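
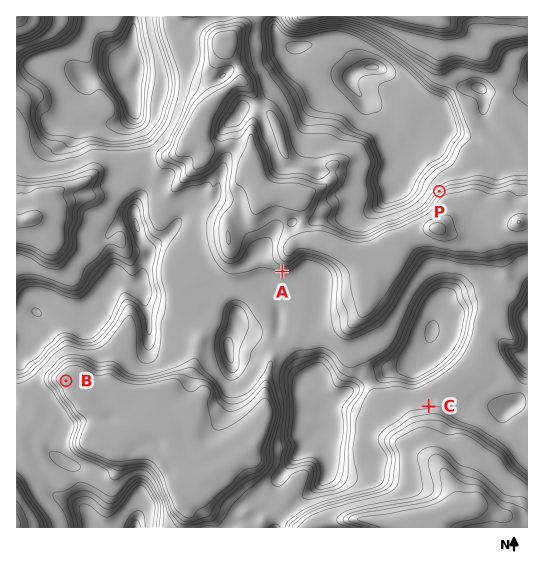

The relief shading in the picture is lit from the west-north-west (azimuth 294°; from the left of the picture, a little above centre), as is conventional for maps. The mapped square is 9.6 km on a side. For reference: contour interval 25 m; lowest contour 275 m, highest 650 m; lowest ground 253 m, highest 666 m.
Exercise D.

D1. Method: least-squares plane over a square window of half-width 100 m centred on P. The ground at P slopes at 22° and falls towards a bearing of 322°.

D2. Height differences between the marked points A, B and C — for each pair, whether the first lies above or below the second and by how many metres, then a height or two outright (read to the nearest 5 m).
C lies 95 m below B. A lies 90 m below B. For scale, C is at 470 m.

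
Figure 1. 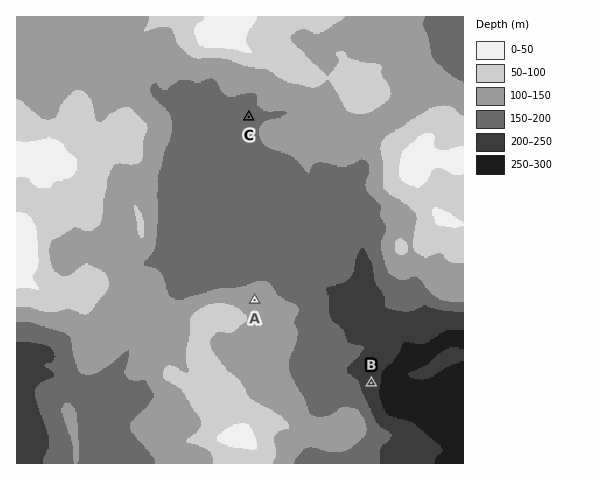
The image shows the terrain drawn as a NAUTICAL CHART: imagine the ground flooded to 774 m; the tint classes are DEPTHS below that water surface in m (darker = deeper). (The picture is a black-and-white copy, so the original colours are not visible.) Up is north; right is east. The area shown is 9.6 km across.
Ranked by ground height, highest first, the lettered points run A C B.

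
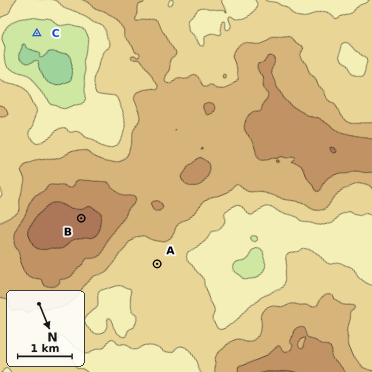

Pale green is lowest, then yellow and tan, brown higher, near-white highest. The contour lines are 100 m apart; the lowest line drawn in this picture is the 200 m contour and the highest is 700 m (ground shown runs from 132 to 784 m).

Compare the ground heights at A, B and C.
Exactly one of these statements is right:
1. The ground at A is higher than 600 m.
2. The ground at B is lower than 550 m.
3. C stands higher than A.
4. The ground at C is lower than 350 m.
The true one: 4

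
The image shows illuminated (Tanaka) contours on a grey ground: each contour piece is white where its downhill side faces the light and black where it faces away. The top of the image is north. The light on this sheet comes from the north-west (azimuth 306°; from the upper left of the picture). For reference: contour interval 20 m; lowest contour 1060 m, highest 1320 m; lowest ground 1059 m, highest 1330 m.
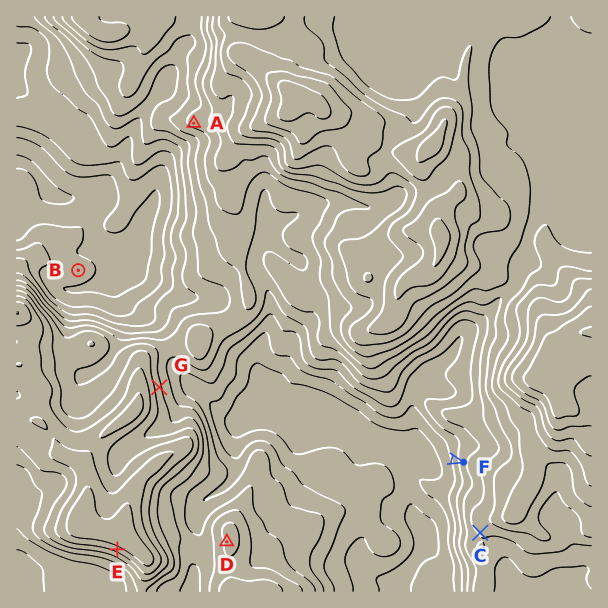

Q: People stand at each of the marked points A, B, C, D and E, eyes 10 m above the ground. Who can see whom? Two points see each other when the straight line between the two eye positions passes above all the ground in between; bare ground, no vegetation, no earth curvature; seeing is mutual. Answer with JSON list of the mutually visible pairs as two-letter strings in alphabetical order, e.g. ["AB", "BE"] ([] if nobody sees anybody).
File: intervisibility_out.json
["AB", "AD", "CD"]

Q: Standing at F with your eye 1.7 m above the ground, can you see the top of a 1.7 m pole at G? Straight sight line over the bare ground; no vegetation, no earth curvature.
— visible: true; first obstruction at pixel None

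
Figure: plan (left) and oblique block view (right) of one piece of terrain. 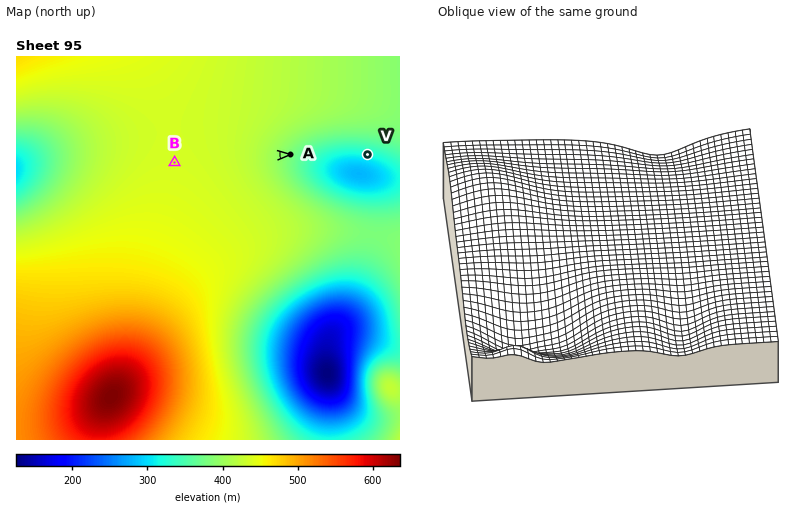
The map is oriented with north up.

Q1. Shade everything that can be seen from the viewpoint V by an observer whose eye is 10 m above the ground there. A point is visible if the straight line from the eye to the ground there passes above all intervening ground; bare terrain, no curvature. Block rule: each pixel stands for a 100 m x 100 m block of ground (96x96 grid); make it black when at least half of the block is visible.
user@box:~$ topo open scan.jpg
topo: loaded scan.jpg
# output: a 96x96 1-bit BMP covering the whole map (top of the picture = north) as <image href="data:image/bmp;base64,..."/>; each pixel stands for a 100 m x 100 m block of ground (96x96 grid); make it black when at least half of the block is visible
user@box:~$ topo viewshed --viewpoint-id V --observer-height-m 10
<image width="96" height="96" href="data:image/bmp;base64,Qk2+BAAAAAAAAD4AAAAoAAAAYAAAAGAAAAABAAEAAAAAAIAEAAATCwAAEwsAAAIAAAAAAAAA////AAAAAAAAAAAAAAAAAAAAAAAAAAAAAAAAAAAAAAAAAAAAAAAAAAAAAAAAAAAAAAAAAAAAAAAAAAAAAAAAAAAAAAAAAAAAAAAAAAAAAAAAAAAAAAAAAAAAAAAAAAAAAAAAAAAAAAAAAAAAAAAAAAAAAAAAAAAAAAAAAAAAAAAAAAAAAAAAAAAAAAAAAAAAAAAAAAAAAAAAAAAAAAAAAAAAAAAAAAAAAAAAAAAAAAAAAAAAAAAAAAAAAAAAAAAAAAAAAAAAAAAAAAAAAAAAAAAAAAAAAAAAAAAAAAAAAAAAAAAAAAAAAAAAAAAAAAAAAAAAAAAAAAAAAAAAAAAAAAAAAAAAAAAAAAAAAAAAAAAAAAAAAAAAAAAAAAAAAAAAAAAAAAAAAAAAAAAAAAAAAAAAAAAAAAAAAAAAAAAAAAAAAAAAAAAAAAAAAAAAAAAAAAAAAAAAAAAAAAAAAAAAAAAAAAAAAAAAAAAAAAAAAAAAAAAAAAAAAAAAAAAAAAAAAAAAAAAAAAAAAAAAAAAAAAAAAAAAAAAAAAAAAAAAAAAAAAAAAAAAAAAAAAAAAAAAAAAAAAAAAAAAAAAAAAAAAAAAAAAAAAAAAAAAAAAAAAAAAAAAAAAAAAAAAAAAAAAAAAAAAAAAAAAAAAAAAAAAAAAAAAAAAAAAAAAAAAAAAAAAAAAAAAAAAAAAAAAAAAAAAAAAAAAAAAAAAAAAAAAAAAAAAAAAAAAAAAAAAAAAAAAAAAAAAAAAAAAAAAAAAAAAAAAAAAAAAAAAAAAAAAAAAAAAAAAAAAAAAAAAAAAAAAAAAAAAAAAAAAAAAAAAAAAAAAAAAAAAAAAAAAAAAAAAAAAAAAAAAAAAAAAAAAAAAH8AAAAAAAAAAAAB//8AAAAAAAAAAAA///8AAAAAAAAAAAH///8AAAAAAAAAAAf///8AAAAAAAAAAA////8AAAAAAAAAAD////8AAAAAAAAAAH////8AAAAAAAAAAP////8AAAAAAAAAAf////8AAAAAAAAAA/////8AAAAAAAAAA/////8AAAAAAAAAB/////8AAAAAAAAAB/////8AAAAAAAAAB/////8AAAAAAAAAB/////8AAAAAAAAAB/////8AAAAAAAAAB/////8AAAAAAAAAB/////8AAAAAAAAAA/////8AAAAAAAAAAf////4AAAAAAAAAAP////AAAAAAAAAAAD///4AAAAAAAAAAAA//+AAAAAAAAAAAAAB/AAAAAAAAAAAAAAAAAAAAAAAAAAAAAAAAAAAAAAAAAAAAAAAAAAAAAAAAAAAAAAAAAAAAAAAAAAAAAAAAAAAAAAAAAAAAAAAAAAAAAAAAAAAAAAAAAAAAAAAAAAAAAAAAAAAAAAAAAAAAAAAAAAAAAAAAAAAAAAAAAAAAAAAAAAAAAAAAAAAAAAAAAAAAAAAAAAAAAAAAAAAAAAAAAAAAAAAAAAAAAAAAAAAAAAAAAAAAAAAAAAAAAAAAAAAAAAAAAAAAAAAAAAAAAAAAAAAAAAAAAAAAAAAAAAA="/>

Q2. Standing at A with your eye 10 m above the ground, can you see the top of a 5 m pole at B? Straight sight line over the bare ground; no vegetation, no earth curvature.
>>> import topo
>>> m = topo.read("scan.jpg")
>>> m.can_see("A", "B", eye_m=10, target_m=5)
False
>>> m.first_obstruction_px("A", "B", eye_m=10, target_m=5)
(278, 155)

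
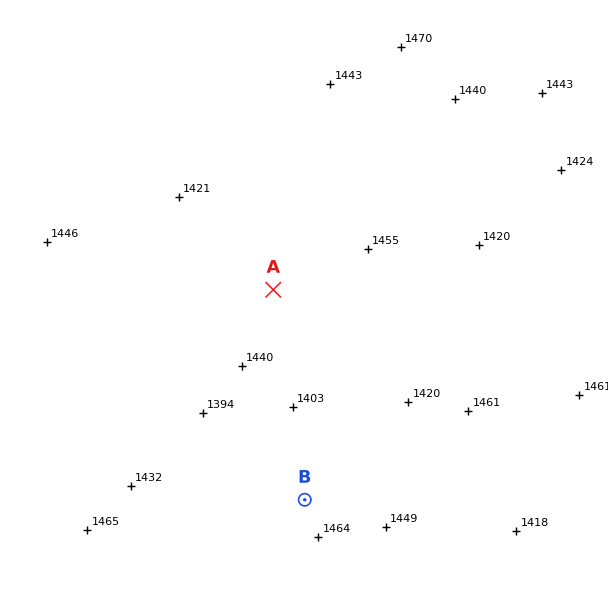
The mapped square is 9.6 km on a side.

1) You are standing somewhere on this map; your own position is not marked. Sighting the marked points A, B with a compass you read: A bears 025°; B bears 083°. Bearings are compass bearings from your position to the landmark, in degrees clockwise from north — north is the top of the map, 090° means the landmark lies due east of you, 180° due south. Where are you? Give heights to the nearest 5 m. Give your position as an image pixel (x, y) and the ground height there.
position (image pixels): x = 167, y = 517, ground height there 1465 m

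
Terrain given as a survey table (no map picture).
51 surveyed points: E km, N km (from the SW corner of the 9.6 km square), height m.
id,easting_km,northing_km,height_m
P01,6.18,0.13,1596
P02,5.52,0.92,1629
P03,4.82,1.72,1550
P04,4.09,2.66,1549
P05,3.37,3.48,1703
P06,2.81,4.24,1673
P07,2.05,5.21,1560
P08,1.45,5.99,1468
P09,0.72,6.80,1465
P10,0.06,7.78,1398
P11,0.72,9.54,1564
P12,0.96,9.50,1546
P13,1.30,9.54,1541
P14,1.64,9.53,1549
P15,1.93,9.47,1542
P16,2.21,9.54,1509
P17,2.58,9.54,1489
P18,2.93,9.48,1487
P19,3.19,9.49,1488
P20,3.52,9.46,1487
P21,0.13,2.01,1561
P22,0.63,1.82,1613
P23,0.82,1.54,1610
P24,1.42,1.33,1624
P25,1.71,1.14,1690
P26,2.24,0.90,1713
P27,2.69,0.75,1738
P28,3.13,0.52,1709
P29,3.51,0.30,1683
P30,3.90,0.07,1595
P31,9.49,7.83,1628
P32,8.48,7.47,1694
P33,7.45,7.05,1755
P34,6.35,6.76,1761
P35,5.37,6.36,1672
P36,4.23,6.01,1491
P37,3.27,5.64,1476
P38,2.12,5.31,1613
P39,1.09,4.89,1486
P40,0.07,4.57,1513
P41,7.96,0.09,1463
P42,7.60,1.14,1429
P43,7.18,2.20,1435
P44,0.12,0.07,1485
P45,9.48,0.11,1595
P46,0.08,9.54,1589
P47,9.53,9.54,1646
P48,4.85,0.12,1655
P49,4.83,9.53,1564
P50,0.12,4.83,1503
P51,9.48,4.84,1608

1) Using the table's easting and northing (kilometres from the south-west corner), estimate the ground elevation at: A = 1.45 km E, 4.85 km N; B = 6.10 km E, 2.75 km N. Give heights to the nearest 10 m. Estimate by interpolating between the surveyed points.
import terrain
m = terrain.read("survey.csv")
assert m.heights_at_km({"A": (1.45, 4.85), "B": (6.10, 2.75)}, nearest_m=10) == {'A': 1490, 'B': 1440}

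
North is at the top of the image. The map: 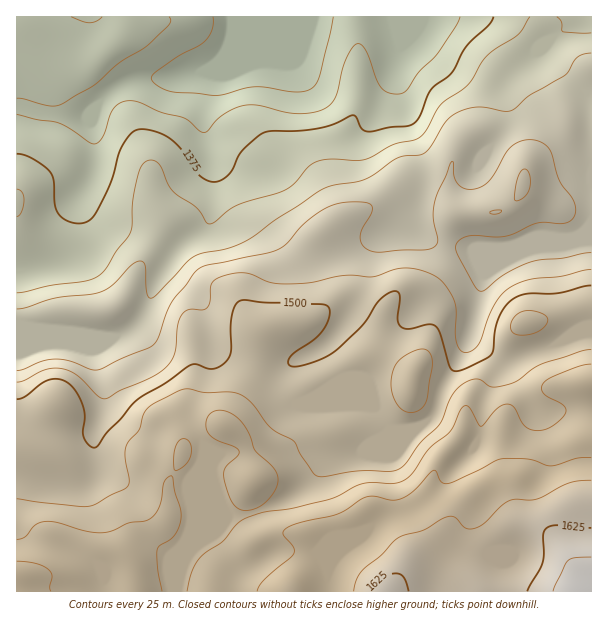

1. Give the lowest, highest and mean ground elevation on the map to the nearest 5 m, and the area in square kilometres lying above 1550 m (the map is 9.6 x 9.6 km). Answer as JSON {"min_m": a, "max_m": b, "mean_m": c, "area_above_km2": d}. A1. {"min_m": 1310, "max_m": 1660, "mean_m": 1470, "area_above_km2": 18.0}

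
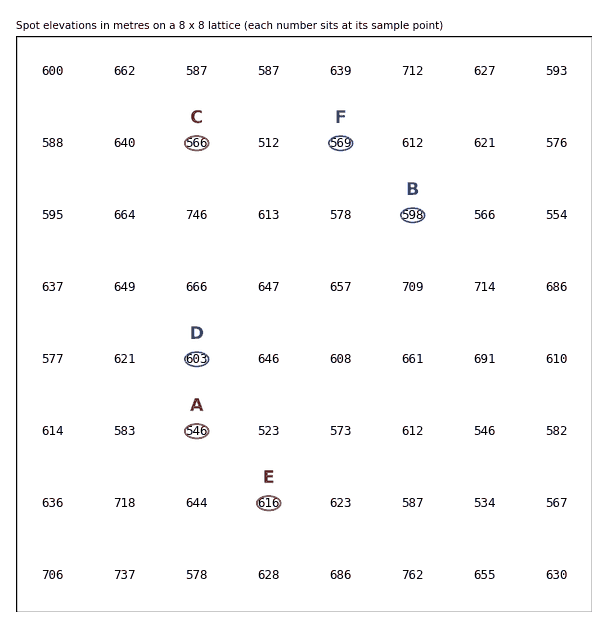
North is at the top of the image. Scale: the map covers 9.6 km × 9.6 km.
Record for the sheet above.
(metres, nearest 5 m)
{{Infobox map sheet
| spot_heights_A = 545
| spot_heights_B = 600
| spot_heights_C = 565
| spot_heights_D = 605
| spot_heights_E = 615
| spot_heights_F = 570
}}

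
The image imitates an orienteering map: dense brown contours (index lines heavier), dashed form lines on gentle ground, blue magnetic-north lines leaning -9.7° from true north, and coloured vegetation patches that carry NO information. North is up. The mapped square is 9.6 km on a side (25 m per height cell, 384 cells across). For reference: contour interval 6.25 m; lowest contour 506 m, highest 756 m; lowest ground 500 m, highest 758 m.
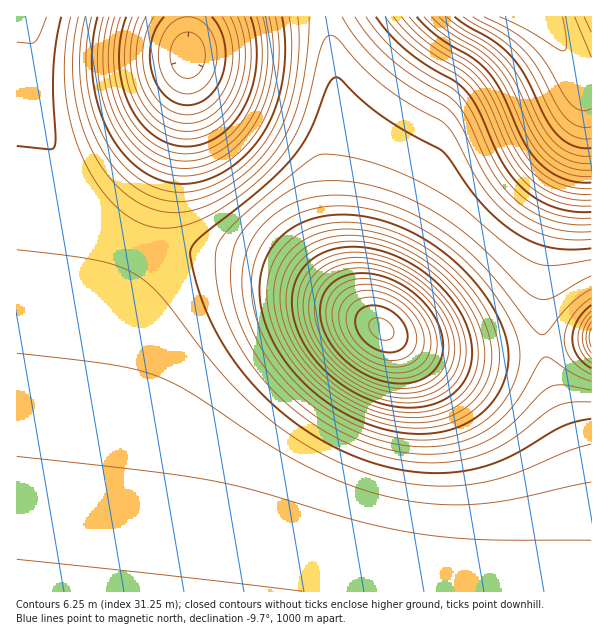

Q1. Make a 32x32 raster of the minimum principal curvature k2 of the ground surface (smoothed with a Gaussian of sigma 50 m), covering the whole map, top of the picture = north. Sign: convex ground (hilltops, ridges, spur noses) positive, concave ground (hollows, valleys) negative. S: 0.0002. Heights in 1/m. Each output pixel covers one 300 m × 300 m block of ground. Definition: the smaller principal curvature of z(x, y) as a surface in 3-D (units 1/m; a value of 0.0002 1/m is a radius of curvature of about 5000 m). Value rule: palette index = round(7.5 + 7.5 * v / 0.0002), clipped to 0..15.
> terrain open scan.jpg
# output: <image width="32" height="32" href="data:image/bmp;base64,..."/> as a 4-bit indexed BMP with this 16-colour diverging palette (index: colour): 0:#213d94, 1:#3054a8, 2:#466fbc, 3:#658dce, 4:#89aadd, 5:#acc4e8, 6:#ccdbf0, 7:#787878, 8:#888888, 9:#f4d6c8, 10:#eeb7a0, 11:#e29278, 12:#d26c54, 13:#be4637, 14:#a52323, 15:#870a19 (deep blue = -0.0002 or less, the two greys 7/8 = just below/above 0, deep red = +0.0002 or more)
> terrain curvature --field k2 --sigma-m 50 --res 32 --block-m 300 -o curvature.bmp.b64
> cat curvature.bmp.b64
<image width="32" height="32" href="data:image/bmp;base64,Qk12AgAAAAAAAHYAAAAoAAAAIAAAACAAAAABAAQAAAAAAAACAAATCwAAEwsAABAAAAAAAAAAlD0hAKhUMAC8b0YAzo1lAN2qiQDoxKwA8NvMAHh4eACIiIgAyNb0AKC37gB4kuIAVGzSADdGvgAjI6UAGQqHAHd3d3d3d3d3d3d3d3d3d3d3d3d3d3d3d3d3d3d3d3d3d3d3d3d3d3d3d3d3d3d3d3d3d3d3d3d3d3d3d3d3d3d3d3d3d3d3d3d3d3d3d3d3d3d3d3d3d3d3dmZmd3d3d3d3d3d3d3d3dmZmZmZ3d3d3d3d3d3d3dmZmZmZmZ3d3d3d3d3d3d2ZlVVZmZmZ3d3d3d3d3d3ZlVVZmZmZmd3d3d3d3d3dmZVVmd3d2ZmZmd3d3d3d3ZlVWeIiId2ZmVHd3d3d3dmZWZ5mpmHdmVUF3d3d3d3ZmZniqqph2ZVQgd3d3d3d2ZmeJqqqYdmVUIHd3d3d3ZmZniZqqmHZVVUB3d3d3d3ZmZ4iZqYdlVmZTd3d3d3d2Zmd4iIh2VVZnZnd3d3d3dmZnd3d2ZVVmd3d3d3d3d3d3ZmZmZVVWd3d3d3d3d3d3eHZmZlVVZ3d2Znd3d3dmZ3iHZmZmZnd3ZmZ3d3d2ZmZ3d2ZmZmd3dmZld3d3ZmZmd3d2Znd3d3ZlVXd3d2ZVZmd3d3d3eId2ZVV3d3ZmVVZmd3d3d3iId2VVd3d2ZVVVZnd3d3d4iIdlVHd3dmVVVWZ3eHd3eJmHZVR3d3ZlVFVmd3iHd3eZh2VEd3d2ZVRVZnd4d3d3iHZURHd3dmVUVWZ3d3d3dndlVER3d3ZlVFVmZ3d3dmZmVURF"/>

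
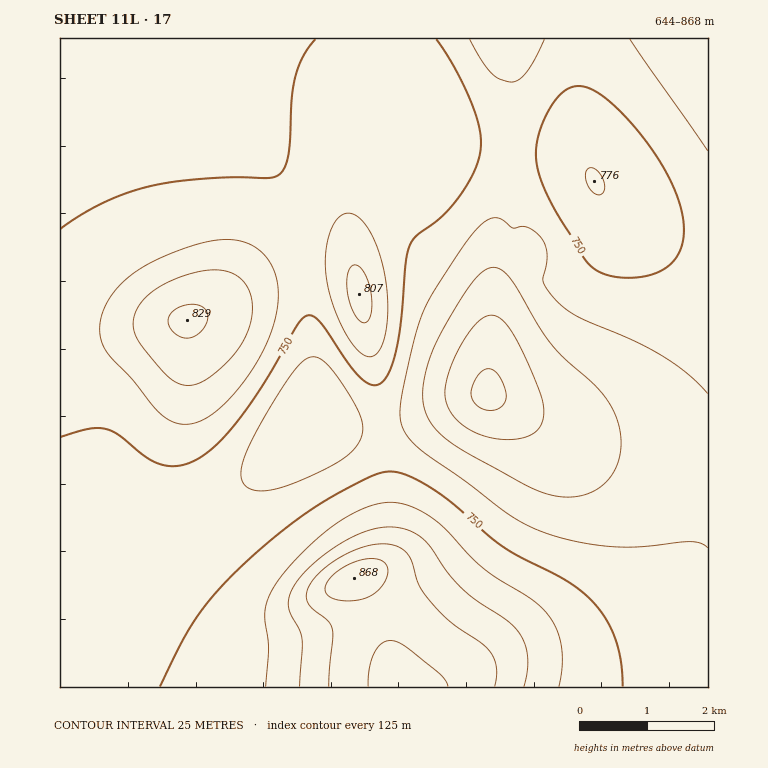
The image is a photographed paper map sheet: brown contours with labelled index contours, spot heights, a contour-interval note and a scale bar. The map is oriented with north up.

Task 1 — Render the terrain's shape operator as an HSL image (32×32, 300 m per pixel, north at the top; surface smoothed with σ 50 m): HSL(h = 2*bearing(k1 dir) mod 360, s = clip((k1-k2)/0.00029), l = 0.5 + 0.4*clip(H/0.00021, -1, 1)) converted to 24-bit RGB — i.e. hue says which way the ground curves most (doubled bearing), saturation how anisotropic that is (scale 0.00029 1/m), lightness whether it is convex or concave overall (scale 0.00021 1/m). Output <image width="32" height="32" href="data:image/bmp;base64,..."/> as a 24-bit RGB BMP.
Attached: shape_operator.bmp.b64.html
<image width="32" height="32" href="data:image/bmp;base64,Qk02DAAAAAAAADYAAAAoAAAAIAAAACAAAAABABgAAAAAAAAMAAATCwAAEwsAAAAAAAAAAAAAf4CAf4CAf4CAfn+AfX6BenyBdniDcHKEaWyGZWeHZWaJbm2Jgn2Ik46EoaCDnaSEi56EgpmSgo2cnoqntoywr4Wyg3WlZW+eYnWXZ3iRbXqNdHyJen2Ff3+DhIGAh4J9f4CAf4CAf4CAfn+AfX6BenyCdniDcHGEa2qEaGeAaWx7bXl+d4V3kJR+n6OBn6iCjqOAepyFdZuWgI2apYmms4Suo3ivfmulZWSdZmyWbHGQcnWLeXiHgX2FhX6Bh359f4CAf4CAfoCBfoCBfH+Cen2DdXmFbW6IbmSLfl6Kgltog31Kc5E7dKVDiq9emq12kqd9eZ17bpqJcJaRgoaSo4GcrXiqmW6pf2ehcWeacGuTdnGOfXaKhHuHh3yDiHt+f4CAf4GBfoGBfoGCfICDen6EdXuGa3SKWmCVY0avrjrR2zyczoQjcbcEQLwAU8UleLJdeaBzb5eBaZOJc42KjX+NnniXo3CkkWqigmicfGqWfm+QgnSMiHiJiXqDinp/f4GAfoGBfoKCfYKDfIGEeoCFdX6HbHuLWniSPW6kHDngo2f/98z//8z3feVdAtoPGcQoTa1Waph5apCHbIuId4KFjXmLmXGWmGydjmmbiGqXh22SinKOjHaKi3iDi3h/foKAfoKBfYOCfYSDfISFeYOGdYGJb36MZH6PTIqUJZ+ZCsTGWo/778z/98z/5cz/WrXhP7yeWp2HaI+KaoeJcICFeneEjXONlW2VlGmYkWmXkGuTkHCOjnOHjXaBjHd+foJ/fYOAfYOBfIOBe4SBeYaDdYiIb4SMaICQXoGTSpSRI5ZeA5skJMUO76Zx/8Pn/qH9oG/VZHKoaICSa36JbXqFcnSCf3KFjG2NkmmSlGiRk2qNkW6Hj3GCjnR+jXZ8fYN9fYN+fIJ+fIF8fYN5d4V1cIh4a4yFZoqQYYOUXYSWV5aVQ5lhM6MgZ7cM39MQ5HI/zmGBrWymf26VbW+KbXKEb3CBd2+Bg2yGjGiJkGeHkWmDkGx/j3B7jnN5jXZ5foN8fYJ8foB8gXx4hoByhotrco5lYI5pXY9/XJCRXYmUYIuVZpWTaZV2fqFdqbhHwrlGs5RbnnBtkXKJf3CJdG6Ecm1/dW1+fWmBh2aBi2V8jmh4j2x1j3B0jnN0jXZ2gIN7f4F6f3h4hG9wjXNmloxfhJpXXJdQTJJgTpB5Vo+IXY+MZY+IcYt9jpF0qaFqtbRnpqVuk4R3jXaDiHCMgGyIfWuCemp8e2V8gmJ3h2Rwi2htjW1tjnRwjXl0jHt3hIR5gH55f3F5iGVzlmJdpYVXpatQb6RIPplEPI9fR4pxVYh2X4ZzaX9qjYNlsqZYsb5ckqZqh4x6hHqLg2yVi2KYkWCOhWF4eV5vfF5pgmZlh3Bqi3dujX1yjYB1i4F4hX94gHZ2gGp+il17nVlgsIBbtqlblLNPTKI/MpBQNoZhSIFmWHtibHJgi3JSx8A+p9FGcq9WaZVxboyVal+hk0+rqkuam1B3hVdsemVmf3NqhXttiYFwjIVzjId1i4Z4h3l2gnJ2fmOBiliGoFxstIZouqVutrRpe6xTOpRPLoNePHthUW5dZlRUjmRB3OQrmOg0T7g/TaBaU5Z7TlSJjjyasjWCsEFklVdigGxof3xug4Rvh4lxiotziox2iot4inN2hW54eV+BflaHnGNztZZzuap7taJ8r6pxVZlVM4VqNHZrR19lZEFcnmE24v8xi/gwQrA3TZc9RHs7OUpMWi5Kky09sko7oGxWiHtpfoJvfYVwgIlxg4xzhYx1hYt3j29/jWh+fVyEcleBlGtwuah2ubZ9rpqCuJV9naB0SIqCMGt4MztnYy1qv3cz2/9ngvY/S5BJdoNFZWk5Nys8QyxFeVRGq4dPpJJgjY1se4VweYdwe4pxfo1ygI10gIt2lGyPmWKQj1iRdluDjoJxvLl2t716n52At5CAsJWCY36QLlGDIhxvWx932bBO4f+jdONWU3KAe2Rkcl50LzNxLDB0aV97o5RnpJ1pjZFveohxdolxd4xxeo1yfI1zfIx1h2mWlVylm0+ukFuhkZV+qrmBt7uGkZeEqJmGt5mLf3GdKTCVGgh5UhiL5+qC6//MZMtsRT+JhWN9dGR9MDd8KDF8XF1/oJZupqFtj5Vxe4tydYpxdY1xdo5xd45zeI11bmiVbVqmdU+9j2XHoZe7pLius6uinpCmmpOhsZqUmXWpNiGmGAB9Rx2i5fm16v/MYJ23Ui6VkWOJf2qGMjmFJC+DV1qEnZRzqaNxk5hzfI10dIxyc45yc49yc49zdI52aHeQW3OdTHC1Yn3Hnp3Ou63Ovp/HtZC+qJOvr5ahpHCxRxqwGQCCLyq76v/M7v/MdkaxZSedm2WJjm+NNjqLIiyHUFOImpF2q6d1jpx+gIx9eIx3c491c5F2c5F4dJB7a4WMX4+UT6KgR7SicLCbsJSswo21w4m4uo2vtYmjsWS1VRixFwCOPX3N6f/M7PStiSqveyuhoGp/k3KDOzuNISqJS02KfKyCisPDpXmWk4F9gY58dpF6dJN9dJOAdZKCb4iFZo2DWZV6Sp1oR6BRc5xco4pxs3l9uH2Jt3eNtlapYB2qFAWdVtC76v/K48J/lR6pkjehpW1ymHN4RkKNIiiJOKfAYObSsk2Ws2Rto4t5ipV+eZWBdpWFdZWIdpOKc4V/boh6Zo1xWpFgUZNPWpJMfJdVpZhgsIBns2Nmrk+OZyqeHR+cYdF+4v6Z02tVniGin0eYqHhvnHhzUEmNJCuLMulHTzxViFBHt5Bar6t1ip5+e5mHeJiNd5aQdpSRd4R9c4V5b4hybIppaIxhY4xYa5BTiplWpI9YqGtYnVR2aj2ROU+Wa85i4O1yxTpNnS2WnFaGq4Nwn4F1V1COKTKPvcJTQjZ2b4hgnLZsl7Z5gKV/fJyPeZmUeJaWd5GTeoJ8eIN6dYV1doZydoduc4hocYphfY5dlJBdlnZejl5uaVGGUXeQf8Ng0sVdrT5hmUCNm2R7q411oYt6WVaSKzeXu3hbPzKedIyck7aFjrWFgqWLfpyVe5eYeY+UeImQe4F9eoJ7eoN5e4N3fIR2fIRze4VvfodriolpinlphGlyaWGBYYyJi7JitpRZnkpvlFSJl3F4qpZ7opaBXGCYLD6fWmCzPjike6GilLmJjbKHhKGPf5iXfI6Te4ePeYGMfYF9fIF8fIF7fYJ6foJ6gIJ5gIJ4goN2g4B0g3lzgHJ6bGyAbIl8j6BpoHZglFl7kGeKlH99qaGCo6KIX2yeLUSnVV6tQEGogaWYl7mJjq6IhZuNgY+RfoWNfH6Je3qHfYB+fYF9fYF9foF8f4F8gIF8gYB7gX56gXx6gXh6f3aAc3WAdIV6jZBykGxsjWmGiXaMko+GpqmHnaeLYnaiMEeqTVSpSU2mhKaLm7eHkqiGhpKGgoWJgH6HgXuFgXmEfoB+foB+foB9foB9f4B9gIB9gH99gH18gHx9gXp/fXiBdniBeYJ/hYN6h3Z/hHSKf3+LjJaHnqyIl6qLY3qjM0anRUajU1eejaaDoLWBl6KBjI2Chn6BhXqAhHh/g3d+foB+foB+f4B+f4B+f4B+f39+f35+gH1+gHyAf3uBfHmCeXqDe4CCfn6Cf3uGenyKgI2Oh5uFmq+Fk6yGYXefOEOfRT6aX16UmKd+pbJ6nJ96jYV6h3d3hXV4hHV5gnZ5f4B/f4B/f4B/f39/f39/f39/f35/f32Af32AfXyBe3qCenyEe4CEfIGFe4GIe4eMf5GLhp+BmbKAkquBYG+WOz2VSTqRbWeLoqt2q7FynZhzjX90h3VzhXNzhHR1gnZ2f4B/f4B/f39/f39/f39/f39/fn6Afn2AfX2BfHyCe32Den+FeoKGeoWHeoiKe4yKfZKDiaJ8m7R7kqh7XWONQjuLTDmJg2qJq69vrq9tm5JvjH1xh3ZyhXZzhHd1gnl3f4B/f4B/f39/f39/f39/fn+Afn6AfX6AfX6BfH+Ce4CDe4KFeoWGeoiHeomGeoyDe5J6jaR4nrV1k6R1W1iGRzmFUTqDim9rr7FqraxqmY9ui31xh3hyhXl0hHp2gnx4"/>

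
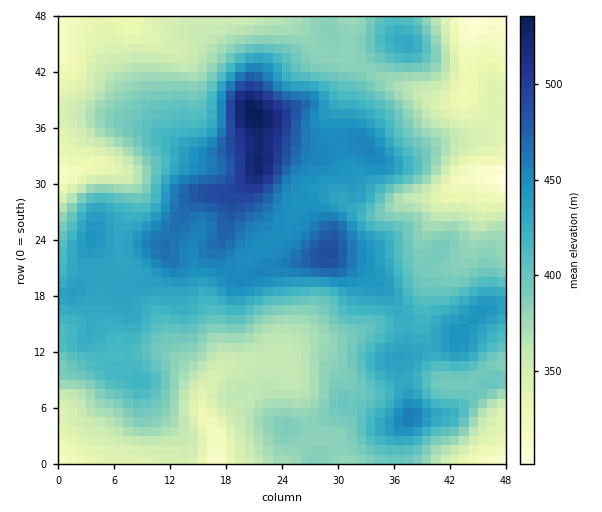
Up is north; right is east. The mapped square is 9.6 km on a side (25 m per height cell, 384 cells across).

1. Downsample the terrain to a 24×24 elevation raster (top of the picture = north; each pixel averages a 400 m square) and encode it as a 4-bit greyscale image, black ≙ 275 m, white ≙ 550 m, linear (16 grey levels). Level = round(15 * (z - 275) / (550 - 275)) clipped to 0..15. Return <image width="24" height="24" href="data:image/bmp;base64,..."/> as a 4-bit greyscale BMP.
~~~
<image width="24" height="24" href="data:image/bmp;base64,Qk2WAQAAAAAAAHYAAAAoAAAAGAAAABgAAAABAAQAAAAAACABAAATCwAAEwsAABAAAAAAAAAAAAAAABEREQAiIiIAMzMzAERERABVVVUAZmZmAHd3dwCIiIgAmZmZAKqqqgC7u7sAzMzMAN3d3QDu7u4A////ADNEREQkVWZmZ3ZUMjRFVVQ0VmZmeJh2Q0VWZlM0VmZneamHVEVnd1RFVVVneJh3ZWZ4h2RFVVVmeIh3d3eId2VEVVVmiZiIdoiId2ZVVVVmeIiZl4iIh3dnZVVneIiZmJiJiIiIh2Z4iIeImZmZmZmamYiJmYd3iImZmqmqqqu6mXZmZomZmqqqqqvLmHZmZnmYmqq7qqq6mHZmVWiYibu7upqphmVEREZ2aKvMy6mZh1UzMiNEWJq83KqZmYZDIjNFZ5qs3bqpqYdUM0RWeIms3bqqqXZUREVmd3ed7cqZmGVEREVWZ3ec7LqId1RDNDRVZmZ6uoh3ZlVDMzRFVVVomHZmZ3dTMzNEREVWZmZmaIhTIiMzNERFVVZmZ4dCIg=="/>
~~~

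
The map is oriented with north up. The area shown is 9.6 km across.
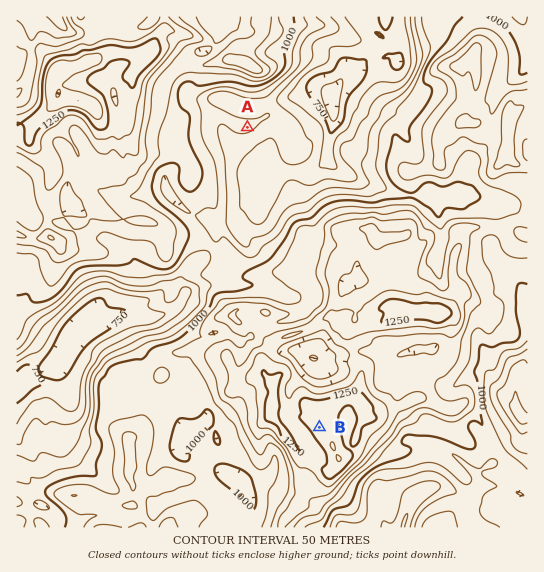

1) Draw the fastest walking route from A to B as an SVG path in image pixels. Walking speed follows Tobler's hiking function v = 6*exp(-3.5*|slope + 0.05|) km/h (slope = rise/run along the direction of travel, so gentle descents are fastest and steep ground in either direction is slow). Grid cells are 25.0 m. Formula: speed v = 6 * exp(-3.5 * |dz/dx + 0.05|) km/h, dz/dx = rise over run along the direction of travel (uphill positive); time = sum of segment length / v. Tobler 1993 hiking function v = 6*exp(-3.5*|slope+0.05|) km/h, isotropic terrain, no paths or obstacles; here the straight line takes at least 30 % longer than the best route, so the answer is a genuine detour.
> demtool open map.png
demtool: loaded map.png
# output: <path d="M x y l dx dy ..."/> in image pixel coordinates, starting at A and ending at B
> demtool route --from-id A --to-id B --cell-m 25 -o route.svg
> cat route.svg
<path d="M247 127l-1 3-12 12-5 11 0 76 25 50 4 4 7 14 13 13 1 3-1 2-5 6-2 2 0 6-4 8 0 6 4 8 7 7 8 4 4 4 3 5 0 12 2 6 0 9 6 11 18 18"/>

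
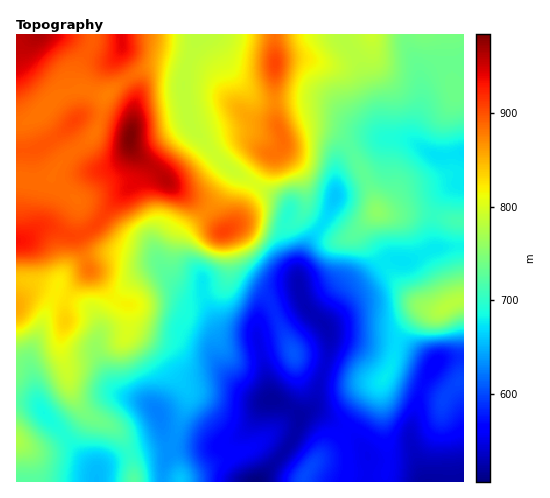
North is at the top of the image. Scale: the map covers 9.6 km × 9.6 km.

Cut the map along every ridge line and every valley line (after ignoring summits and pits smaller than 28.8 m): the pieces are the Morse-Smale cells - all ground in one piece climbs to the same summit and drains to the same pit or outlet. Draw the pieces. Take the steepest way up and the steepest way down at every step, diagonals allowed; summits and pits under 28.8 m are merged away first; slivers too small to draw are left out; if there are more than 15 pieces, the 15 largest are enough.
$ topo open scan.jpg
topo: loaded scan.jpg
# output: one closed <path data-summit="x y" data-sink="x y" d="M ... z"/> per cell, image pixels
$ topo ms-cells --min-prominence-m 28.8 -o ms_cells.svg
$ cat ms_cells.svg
<path data-summit="130 137" data-sink="257 481" d="M162 68l-21 2-23 14-13 12-22-7-19 3-7 4-23 22-12 6-6 0 0 179 20-15 10 2 20 9-1 26-5 21 11 44 8 16 10 10 22 10 9 8 10 19 4 28 124 1 33-40 6-12 3-13 4-4 4-2 11 1 28 19 21-35 18-21 40 14 19 9 9-12 10-6-1-23-19 1-10 6-32-20-69-8-7-10-20-18-5-10-27 9-11 7-5 9-1 12-30-3-10-8-13-28-1-18-21-24 0-15 3-8 32-31 15-23 1-6-20-19-21-25-4-12-4-20 0-20-6-4z"/><path data-summit="276 64" data-sink="257 481" d="M343 34l-143 0-16 43 0 18 4 20 8 16 32 36 55 33 6 6-3 27 8 22 4 21 5-22 6-12 15-20 9-18 3-7 0-24 2-10 13-13-12-14-14-6-18 0-23 8-3-3-6-22 0-50 4-3 11-2 28 4 14-1 18-12z"/><path data-summit="224 232" data-sink="257 481" d="M234 170l-7 15-15 21-27 25-3 8 0 15 20 22 2 20 13 28 10 8 30 3 1-12 5-9 11-7 26-8 2-3-8-41-8-22 3-27-6-6z"/><path data-summit="447 306" data-sink="257 481" d="M463 246l-26 2-27 12-24 2-37 26-5 7-20 29 6 10 31 7 41 3 32 20 10-6 19-1z"/><path data-summit="377 212" data-sink="257 481" d="M351 151l-13 12-2 10 0 24-3 7-9 18-15 20-11 27 0 15 5 18 20 21 25-34 35-25 7-4 20 0 25-12-3-8 2-25-17-3-39 0-8-27z"/><path data-summit="130 137" data-sink="463 154" d="M448 34l-77 0-20 13 10 19 13 33 11 37 25 4 30 16 24-4 0-60-8-1-4-11z"/><path data-summit="130 137" data-sink="463 481" d="M390 375l-4 0-14 17-25 37 0 2 14 13 7 12 0 25 95 1 1-101-3-1-7 6-9 12z"/><path data-summit="130 137" data-sink="97 481" d="M41 288l-10 3-15 13 0 97 13 1 9 3 34 40 23 24 2 13 36 0 1-12-4-17-10-19-9-8-22-10-10-10-8-16-11-44 5-21 1-26z"/><path data-summit="276 64" data-sink="463 154" d="M350 48l-11 9-12 5-37-4-11 2-4 3 0 50 3 16 6 9 23-8 18 0 14 6 12 15 16-9 20-5-5-4-6-27-15-40z"/><path data-summit="377 212" data-sink="463 154" d="M395 138l-25 3-18 9 18 35 6 26 7 3 34-2 17 3 8-18 11-11 11-3 0-29-24 2-30-16z"/><path data-summit="122 35" data-sink="257 481" d="M199 34l-105 0-2 10-15 28 1 13 3 4 24 7 24-19 21-9 18 1 10 2 7 5z"/><path data-summit="38 35" data-sink="257 481" d="M92 34l-76 1 1 89 5 0 16-8 19-20 23-8-2-3-1-13 15-28z"/><path data-summit="17 441" data-sink="97 481" d="M29 402l-13 0 0 79 80 1-1-13-23-24-30-36-6-5z"/><path data-summit="305 477" data-sink="257 481" d="M315 411l-7 0-8 6-3 13-6 12-32 40 43 0 3-8 13-16 27-24 1-4z"/><path data-summit="305 477" data-sink="463 481" d="M347 431l-36 35-8 13 1 3 64-1 0-25-7-12z"/>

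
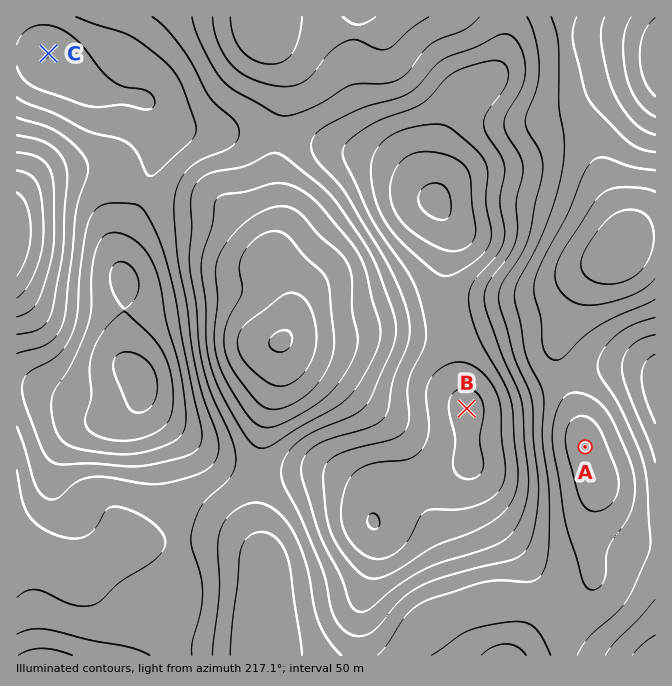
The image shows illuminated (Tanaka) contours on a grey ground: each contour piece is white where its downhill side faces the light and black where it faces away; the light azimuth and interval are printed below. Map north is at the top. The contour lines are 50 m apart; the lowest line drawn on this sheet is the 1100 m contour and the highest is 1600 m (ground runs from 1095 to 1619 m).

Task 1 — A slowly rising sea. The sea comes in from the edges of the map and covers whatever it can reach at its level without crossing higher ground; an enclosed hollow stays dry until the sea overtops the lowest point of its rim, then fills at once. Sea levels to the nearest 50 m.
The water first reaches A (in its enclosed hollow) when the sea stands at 1250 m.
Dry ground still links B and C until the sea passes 1350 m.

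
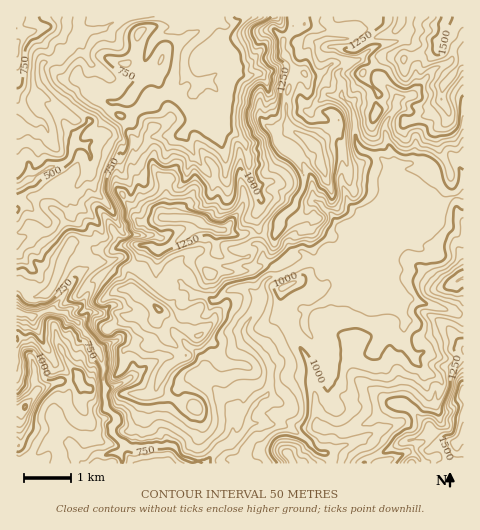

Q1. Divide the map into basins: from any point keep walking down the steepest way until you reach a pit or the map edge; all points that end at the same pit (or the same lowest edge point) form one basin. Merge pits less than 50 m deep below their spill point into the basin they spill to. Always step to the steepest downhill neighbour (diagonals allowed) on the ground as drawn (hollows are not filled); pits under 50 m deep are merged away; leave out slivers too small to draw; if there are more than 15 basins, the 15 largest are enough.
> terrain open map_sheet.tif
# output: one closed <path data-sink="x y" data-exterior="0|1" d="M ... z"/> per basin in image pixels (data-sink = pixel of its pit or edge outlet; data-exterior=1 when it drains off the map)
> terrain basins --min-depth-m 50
<path data-sink="17 186" data-exterior="1" d="M463 16l-446 0-1 269 6 2 11 10 14-3 9-14 7-23 8-15 14 2 10 5 8 1 10 0 10-4 16-1 3 1-1 7-5 12-6 7 2 16 32 24 12 13 19 11 7-2 6 5 6 7 5 12 4 4 21 3 13 7 54 6 5 19 1 28 7 5 0 4-6 17-13 13 59 0 6-6 30-15 21-6 9-8 12 12 14 2 8-8z"/><path data-sink="17 312" data-exterior="1" d="M81 242l-10 0-4 6-11 32-9 14-14 3-11-10-6-1 0 70 12 0 3 1 4 11-1 11 3 9 0 3-12 14-4 11 0 25-3 5 2 18 284 0 12-10 6-12 2-12-7-5-1-28-5-19-54-6-13-7-21-3-4-4-5-12-6-7-6-5-7 2-19-11-12-13-32-24-2-16 8-12 3-14-12-1-16 5-10 0-8-1-6-4z"/><path data-sink="381 463" data-exterior="1" d="M430 429l-9 8-21 6-30 15-5 5 98 1 1-27-2-1-6 7-10-1z"/>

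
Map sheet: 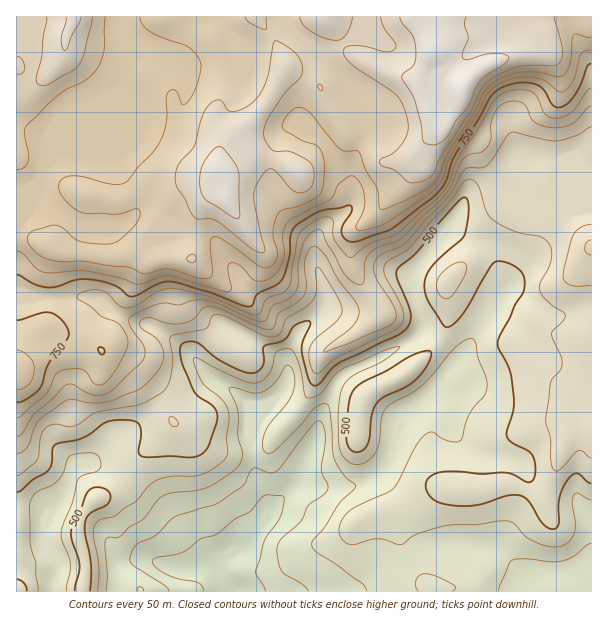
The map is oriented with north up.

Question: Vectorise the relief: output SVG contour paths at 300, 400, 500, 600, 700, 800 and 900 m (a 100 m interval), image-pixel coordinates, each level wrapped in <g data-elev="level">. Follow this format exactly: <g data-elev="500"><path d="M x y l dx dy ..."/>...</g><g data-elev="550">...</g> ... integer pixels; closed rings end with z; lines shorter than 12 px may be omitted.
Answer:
<g data-elev="300"><path d="M203 591l0-4-5-4-22-5-14-6-9-8 0-4 5-3 24-4 19-14 15-5 18-14 17-9 13-16 18 1 2 1 0 3-3 15-16 25-9 30 0 5 10 16"/></g><g data-elev="400"><path d="M106 591l1-15-2-30 1-7 2-2 11 0 10-10 12-6 16-20 7-6 9-2 21-2 12-3 10-5 20-14 5-8 2-8-5-16 0-27-9-21 4-2 21 6 9-1 10-8 12-18 3-1 3 2 3 8 0 15-6 12-21 26-4 12 0 9 4 4 6-1 26-25 15-19 9-4 3 0 2 1 2 8 3 37 1 9 10 16 12 11-17 18-15 24-11 12-1 6 5 6 19 13 26 19 5 7"/><path d="M143 591l0-3-3-1-3 1 1 3"/><path d="M498 591l11-27 3-4 12-1 27 3 12-1 10-4 14-12 4-2"/></g><g data-elev="500"><path d="M27 591l-3-8-7-4"/><path d="M90 591l1-25-6-32 0-12 4-7 18-10 3-7 0-4-2-3-9-4-7 1-5 4-7 20-8 16-1 11 9 27-5 25"/><path d="M17 492l4-2 12-11 16-9 3-8 1-13 3-5 27-6 21-15 6-2 18-1 10 3 3 11-3 18 2 3 3 2 48 0 7-1 6-4 5-7 7-20 1-11-4-8-15-10-6-8-9-23-3-9 0-9 5-5 6-1 6 1 18 15 10 6 18 9 11 1 6-3 3-5 0-15 1-4 19-5 4-3 7-12 9-4 6-1 1 3-7 17-1 10 7 29 3 5 3 1 5-3 11-14 8-6 62-30 7-7 3-11-2-9-12-28 0-8 21-19 22-29 18-20 6-5 3 3 2 7-4 27-3 5-22 19-11 12-4 12 0 12 4 9 14 21 3 3 3 0 7-5 8-10 30-49 6-2 9 2 9 5 4 5 3 8-1 10-9 14-5 13-10 18-2 8 1 6 11 21 4 24-1 15-6 21 0 6 5 6 19 11 4 7 0 12-2 7-5 2-15-7-7-2-24 1-23-2-18 0-7 2-6 5-2 6 1 7 5 6 6 4 23 4 19-2 29-9 12 1 8 5 14 23 6 4 5 1 3-1 2-4-1-18 2-11 9-17 4-4 5-1 9 9 4 1"/><path d="M354 452l8-1 6-7 4-30 5-11 7-6 21-10 12-9 12-16 2-8-1-3-7 0-13 5-23 14-25 13-8 6-5 13-3 35 2 10z"/></g><g data-elev="600"><path d="M17 453l6-1 4-5 7-19 5-8 26-19 7-2 20 4 16-1 30-12 12-10 12-15 2-12-3-8-4-6-16-12-2-4 4-4 7-1 18 6 14 0 11-4 10-12 7-2 12 3 39 19 6 2 5-1 3-3 2-9 2-4 17-10 8-9 3-9-2-24 3-9 4-5 6 1 7 7 13 24 18 23 3 9-1 7-5 8-24 19-5 5 0 2 24-8 41-18 6-6 1-8-4-10-16-24-2-9 1-8 6-7 18-7 9-7 40-43 16-27 4-2 14 0 5-3 20-29 5-4 36 8 9 1 20-6 14-8"/><path d="M591 224l-10 3-8 8-10 41 3 6 5 3 7 1 13-1"/></g><g data-elev="700"><path d="M17 418l4-2 24-21 5-8 4-10 5-5 10-3 12 0 6 4 6 10 8 2 9-7 12-19 5-11 1-6-5-13-6-6-15-6-12-11-12-7-1-3 4-3 11-3 10 1 7 3 10 11 9 3 10-3 21-14 8-3 7 0 36 9 38 16 10 1 3-3 3-9 3-3 16-6 5-5 3-7 7-45 5-7 12-8 9-4 8 1 1 3 0 12 2 7 10 14 6 4 20-15 27-10 37-33 13-15 11-30 17-23 16-29 8-8 15-5 15 1 7 5 8 18 6 3 7 1 8-2 6-4 15-21 4-3"/></g><g data-elev="800"><path d="M17 390l7-2 6-5 3-6 1-8-1-6-3-5-7-6-6-2"/><path d="M17 251l6 3 13 14 8 4 42-1 36 7 15 6 7-1 18-7 8 0 52 15 8 0 1-3-3-21 1-3 2-1 9 3 14 14 6 1 6-1 10-7 6-10 2-11-1-18 5-12 6-4 36-18 4-5 4-10 9-7 4-2 5 2 6 8 2 8 0 15-8 19 3 2 4 0 22-6 43-29 11-10 4-8 9-24 24-37 10-20 6-7 17-9 19-3 15 3 15 11 5 1 6-5 4-7 8-26 3-3 7-1"/></g><g data-elev="900"><path d="M188 261l4 2 3-2 0-6-3-1-3 1-2 3z"/><path d="M259 252l4 1 2-4-5-19-6-35 2-9 7-11 6-6 4 0 18 20 9 4 6-2 5-3 3-11-1-10-5-6-17-9-18-1-4-5-5-8 0-9 5-12 15-23 16-16 2-6 0-9-5-8-9-8-12-6-3 2-6 35-9 18-10 10-14 6-6-1-5-9-4-2-4 1-5 3-8 12-8 30-15 18-4 12 2 12 8 11 9 18 4 2 11-1 7 3 33 26z"/><path d="M320 90l2 0 1-1-3-5-2 2z"/><path d="M17 74l6-1 2-5-2-8-6-4"/><path d="M47 17l-4 21-1 19-6 21 2 6 4 2 9-3 21-12 7-6 5-11 8-37"/><path d="M245 17l5 6 14 6 3-2-1-10"/><path d="M300 17l3 7 9 8 12 6 12 2 5-1 5-4 4-8 3-10"/><path d="M381 17l4 12 11 15 0 3-2 3-8 2-21-6-14 0-6 1-2 6 3 6 6 6 41 27 9 10 6 20-1 13-11 15-6 5-9 4-2 3 2 3 14 5 12 11 6 2 12-3 8-6 9-19 29-45 10-21 7-8 10-6 18-8 14-2 24 1 6-3 2-6 1-7-8-33"/></g>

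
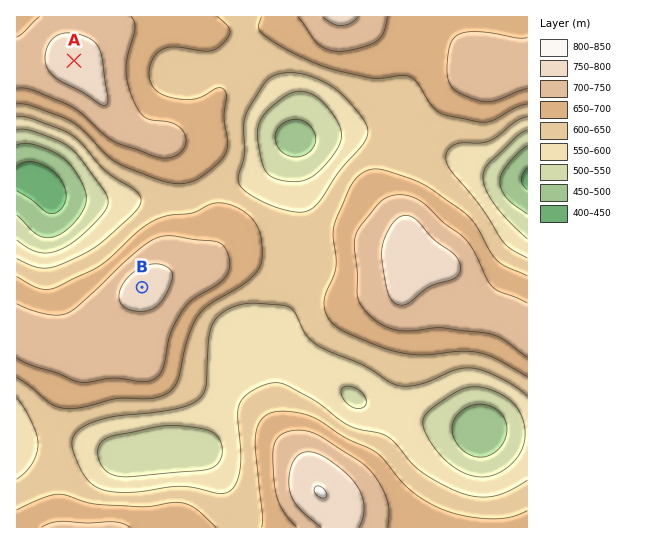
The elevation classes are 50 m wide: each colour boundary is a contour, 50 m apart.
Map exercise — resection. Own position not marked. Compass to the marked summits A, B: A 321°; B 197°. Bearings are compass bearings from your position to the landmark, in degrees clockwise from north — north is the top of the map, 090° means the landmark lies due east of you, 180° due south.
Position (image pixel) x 174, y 184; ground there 650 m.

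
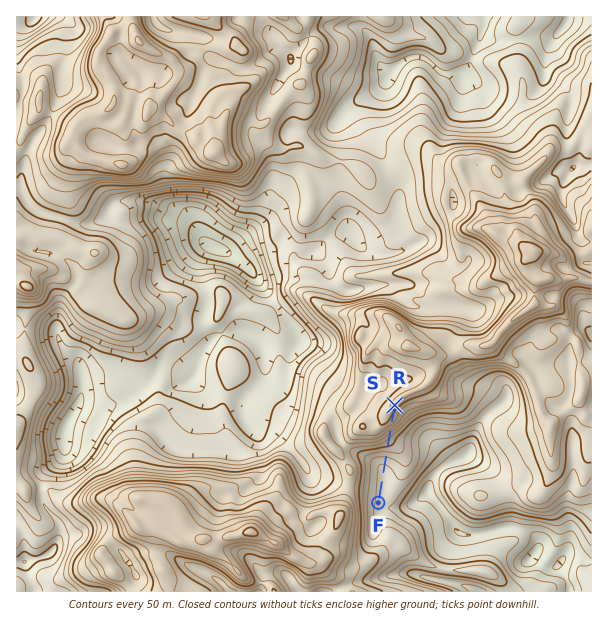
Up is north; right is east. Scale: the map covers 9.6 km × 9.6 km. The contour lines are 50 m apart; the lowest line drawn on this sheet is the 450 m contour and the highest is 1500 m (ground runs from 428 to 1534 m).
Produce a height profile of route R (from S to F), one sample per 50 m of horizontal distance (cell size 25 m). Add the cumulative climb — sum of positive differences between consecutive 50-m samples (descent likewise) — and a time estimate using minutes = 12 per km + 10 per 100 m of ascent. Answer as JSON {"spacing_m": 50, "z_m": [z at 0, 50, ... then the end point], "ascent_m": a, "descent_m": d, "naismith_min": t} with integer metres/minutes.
{"spacing_m": 50, "z_m": [1295, 1276, 1257, 1243, 1236, 1230, 1216, 1187, 1148, 1108, 1075, 1052, 1035, 1019, 998, 971, 942, 913, 888, 867, 851, 839, 832, 828, 827, 827, 827, 828, 830, 831, 832, 833, 834, 834], "ascent_m": 7, "descent_m": 469, "naismith_min": 20}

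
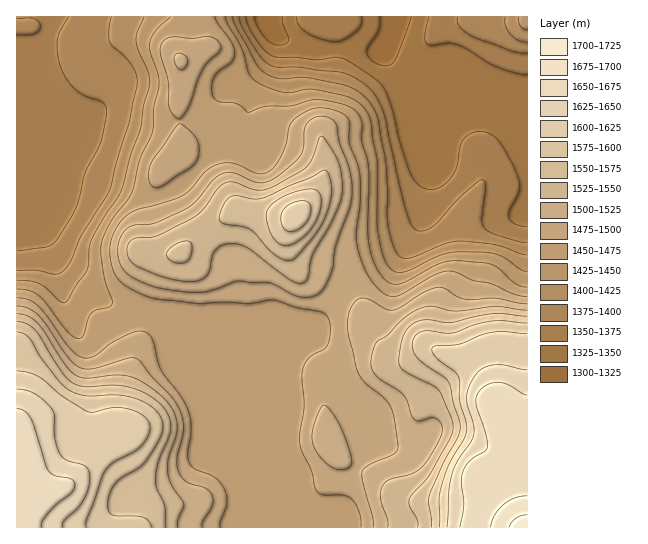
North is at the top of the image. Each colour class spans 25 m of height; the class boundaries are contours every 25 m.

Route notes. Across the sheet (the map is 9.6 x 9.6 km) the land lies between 1310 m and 1710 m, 1475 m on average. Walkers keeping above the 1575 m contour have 13.5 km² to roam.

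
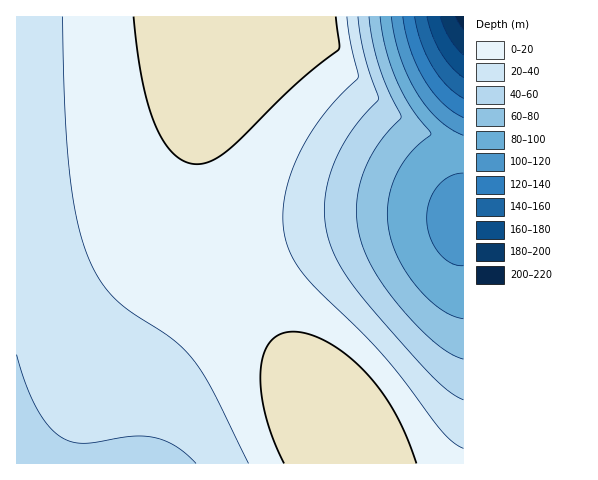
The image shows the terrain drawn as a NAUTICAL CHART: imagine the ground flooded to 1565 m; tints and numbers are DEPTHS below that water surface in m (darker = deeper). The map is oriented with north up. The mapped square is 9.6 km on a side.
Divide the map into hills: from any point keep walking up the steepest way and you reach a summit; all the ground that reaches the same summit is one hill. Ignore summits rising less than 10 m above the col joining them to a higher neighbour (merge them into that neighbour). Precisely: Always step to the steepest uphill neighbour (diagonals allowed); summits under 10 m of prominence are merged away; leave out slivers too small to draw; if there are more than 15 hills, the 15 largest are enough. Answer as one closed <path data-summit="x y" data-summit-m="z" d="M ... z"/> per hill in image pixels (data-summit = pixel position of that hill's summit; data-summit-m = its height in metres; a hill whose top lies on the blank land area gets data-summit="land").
<path data-summit="land" d="M463 16l-447 1 1 447 122 0-4-26 1-27 7-29 14-31 19-26 21-23 20-16 29-19 47-21 49-14 50-8 72-6z"/><path data-summit="land" d="M463 219l-80 6-64 13-52 18-21 11-33 22-28 26-14 15-23 40-10 28-3 25 1 26 4 14 323 1z"/>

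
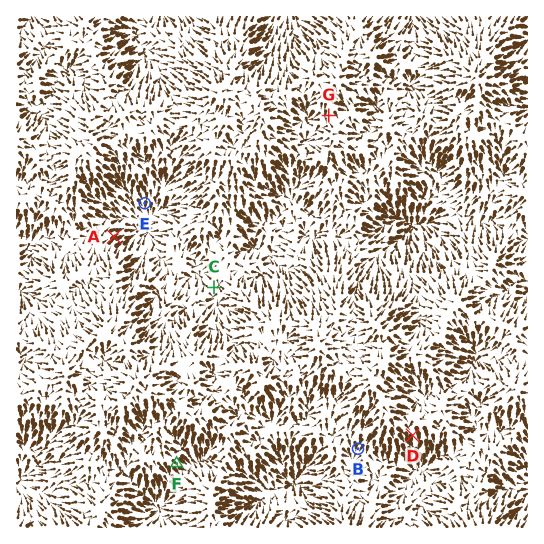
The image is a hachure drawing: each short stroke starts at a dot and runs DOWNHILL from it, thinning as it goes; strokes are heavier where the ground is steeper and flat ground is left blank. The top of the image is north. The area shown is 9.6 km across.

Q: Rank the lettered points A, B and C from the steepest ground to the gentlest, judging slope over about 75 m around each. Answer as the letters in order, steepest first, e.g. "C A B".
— A B C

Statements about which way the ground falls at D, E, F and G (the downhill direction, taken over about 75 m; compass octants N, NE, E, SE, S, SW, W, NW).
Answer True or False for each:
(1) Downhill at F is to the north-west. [False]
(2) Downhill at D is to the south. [True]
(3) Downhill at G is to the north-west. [False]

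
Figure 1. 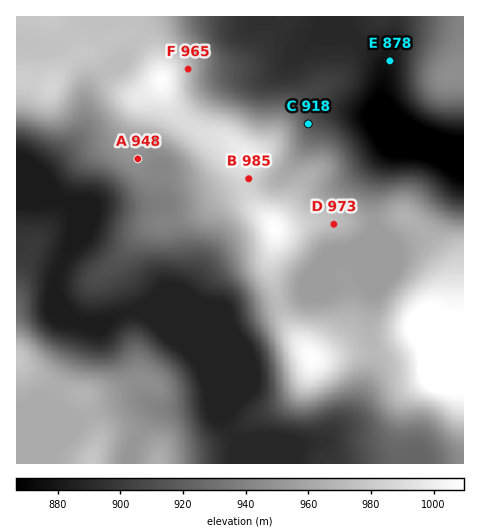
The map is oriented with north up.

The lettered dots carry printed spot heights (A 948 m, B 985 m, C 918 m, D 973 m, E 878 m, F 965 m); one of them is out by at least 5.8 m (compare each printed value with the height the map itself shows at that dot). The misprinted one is F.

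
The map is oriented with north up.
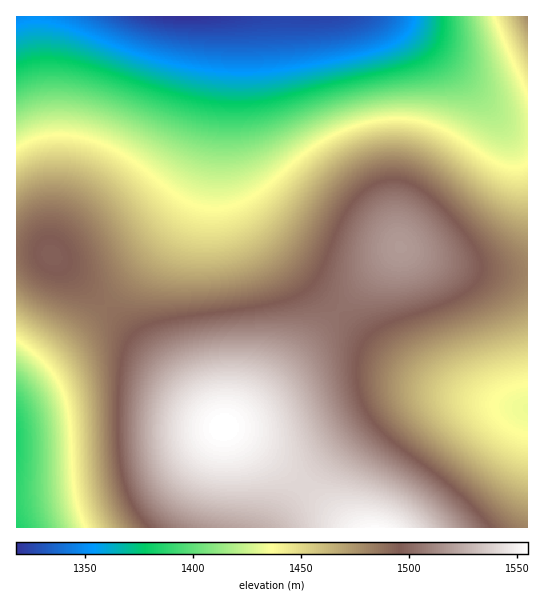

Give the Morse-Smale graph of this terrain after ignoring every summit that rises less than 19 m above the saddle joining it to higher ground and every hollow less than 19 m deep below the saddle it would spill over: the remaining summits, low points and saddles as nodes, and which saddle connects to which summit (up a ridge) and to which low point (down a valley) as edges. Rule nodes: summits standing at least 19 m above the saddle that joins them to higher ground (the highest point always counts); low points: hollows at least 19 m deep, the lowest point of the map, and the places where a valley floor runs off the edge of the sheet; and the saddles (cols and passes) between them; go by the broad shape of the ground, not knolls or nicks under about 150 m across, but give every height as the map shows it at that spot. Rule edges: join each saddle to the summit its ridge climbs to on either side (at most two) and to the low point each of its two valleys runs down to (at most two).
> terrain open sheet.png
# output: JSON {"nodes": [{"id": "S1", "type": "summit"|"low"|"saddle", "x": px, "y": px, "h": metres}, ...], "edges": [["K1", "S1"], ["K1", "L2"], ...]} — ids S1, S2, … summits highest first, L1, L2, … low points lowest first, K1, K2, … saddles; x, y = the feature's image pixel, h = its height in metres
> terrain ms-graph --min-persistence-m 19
{"nodes": [
{"id": "S1", "type": "summit", "x": 223, "y": 427, "h": 1555},
{"id": "S2", "type": "summit", "x": 527, "y": 17, "h": 1478},
{"id": "L1", "type": "low", "x": 182, "y": 17, "h": 1318},
{"id": "L2", "type": "low", "x": 17, "y": 441, "h": 1384},
{"id": "L3", "type": "low", "x": 523, "y": 409, "h": 1433},
{"id": "K1", "type": "saddle", "x": 303, "y": 485, "h": 1540},
{"id": "K2", "type": "saddle", "x": 105, "y": 306, "h": 1487},
{"id": "K3", "type": "saddle", "x": 527, "y": 130, "h": 1430}],
"edges": [["K1", "S1"], ["K1", "L2"], ["K1", "L3"], ["K2", "S1"], ["K2", "L1"], ["K2", "L2"], ["K3", "S1"], ["K3", "S2"], ["K3", "L1"]]}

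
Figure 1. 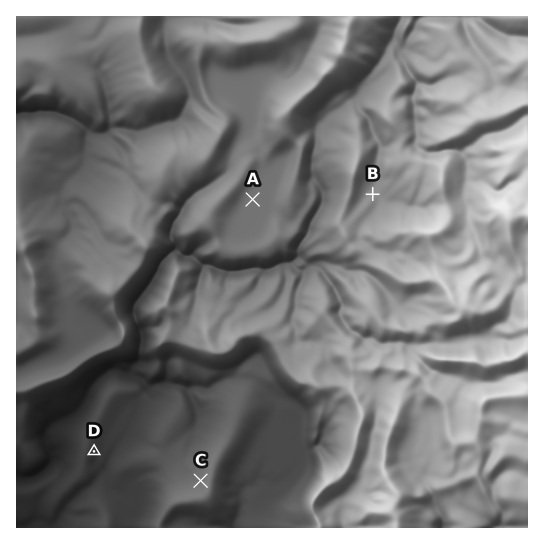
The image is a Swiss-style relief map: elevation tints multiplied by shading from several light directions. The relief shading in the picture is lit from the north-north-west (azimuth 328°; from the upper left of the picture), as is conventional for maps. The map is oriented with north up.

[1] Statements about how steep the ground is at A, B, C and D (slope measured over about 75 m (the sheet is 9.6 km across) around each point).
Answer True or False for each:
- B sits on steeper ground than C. False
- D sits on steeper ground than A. True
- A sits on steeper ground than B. False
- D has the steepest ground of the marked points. False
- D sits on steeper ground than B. True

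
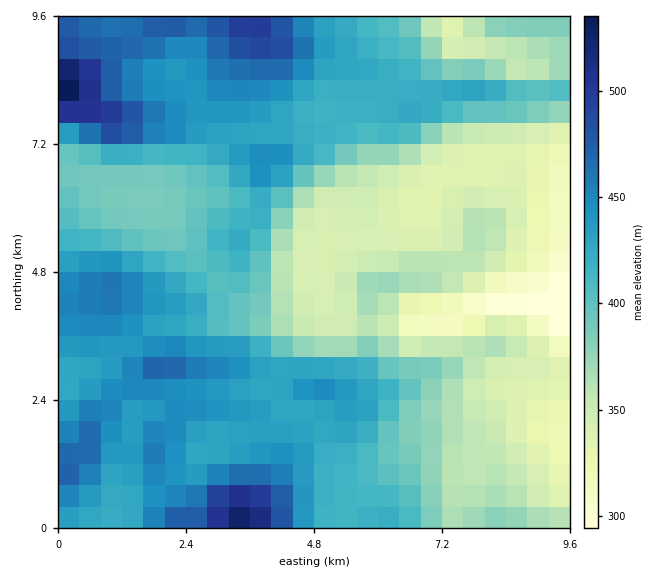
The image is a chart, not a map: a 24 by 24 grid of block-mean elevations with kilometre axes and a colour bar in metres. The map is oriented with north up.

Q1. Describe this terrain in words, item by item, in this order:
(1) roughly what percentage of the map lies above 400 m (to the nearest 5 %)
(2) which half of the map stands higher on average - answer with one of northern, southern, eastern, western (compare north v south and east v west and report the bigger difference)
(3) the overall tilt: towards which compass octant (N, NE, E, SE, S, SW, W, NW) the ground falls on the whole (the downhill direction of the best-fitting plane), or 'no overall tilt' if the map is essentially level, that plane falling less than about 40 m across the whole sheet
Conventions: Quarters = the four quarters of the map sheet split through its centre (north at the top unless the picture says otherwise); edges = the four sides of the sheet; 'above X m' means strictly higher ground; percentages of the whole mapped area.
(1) Ground above 400 m makes up about 55 % of the sheet.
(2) On average the western half of the map is the higher ground.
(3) On the whole the ground falls towards the east.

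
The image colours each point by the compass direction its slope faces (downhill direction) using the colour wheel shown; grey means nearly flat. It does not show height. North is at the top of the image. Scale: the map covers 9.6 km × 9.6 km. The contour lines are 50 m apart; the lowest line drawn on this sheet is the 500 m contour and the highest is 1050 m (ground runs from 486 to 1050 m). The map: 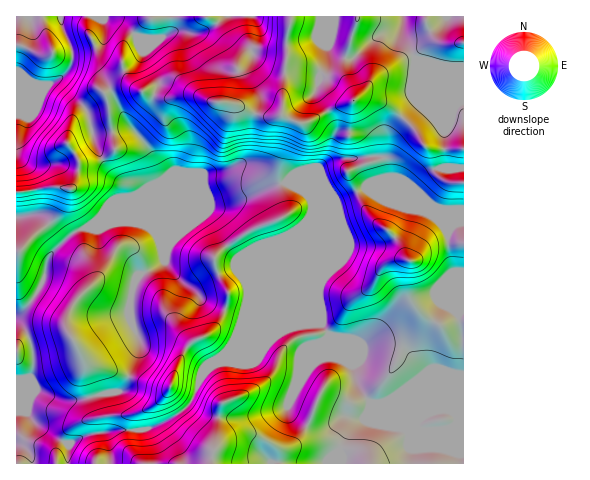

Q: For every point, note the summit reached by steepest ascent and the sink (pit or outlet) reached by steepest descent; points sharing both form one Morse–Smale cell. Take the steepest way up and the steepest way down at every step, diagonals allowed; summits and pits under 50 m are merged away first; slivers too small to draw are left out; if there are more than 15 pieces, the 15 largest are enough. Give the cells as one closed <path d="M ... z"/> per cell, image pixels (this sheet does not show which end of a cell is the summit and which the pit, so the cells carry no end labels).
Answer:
<path d="M403 16l-341 0 0 9 10 24 0 13-4 8-12 11 31 30 7 30 8 17 13-8-6-42-4-14 15-8 11 1 30 11 35-3 18 7 20 2 15 8 15 4 19-1 17 8 8-1 27-15 20-7 6 2 12 13 9 17 3 23-7 6-11 2-19 8 0 4 9 16 11-2 55 22 12 7 10 10 3 4 1 23 9 29 0 29-14-8-8 15 2 4 6 1 11-5 9 0 0-253-20-1-28-7-15-25z"/><path d="M308 219l-10 11-11 5-15 17-37 88-15 18-15 10-15 36-21 16-21 9-35 1-32 7-13 8 0 19 142 0 6-17 6-6 16-7 13 0 22 10 4 4 1 16 186-1-1-64-66 0-16 4-10 0-12-15-12-35-18-18-9-13-11-29z"/><path d="M287 183l-22 5-38 17-18 1-43 19-18 1 12 15 4 19-10 8-14 6-7 13-4 24 4 15 7 15 0 6-16 41-4 4-14 1-25 7-20 0-44-19 0 9 14 29 19 16 20 9 11-7 10-3 22-4 35-1 21-9 14-10 9-10 13-32 15-10 15-18 37-88 15-17 17-10 7-11 1-11-3-7-5-5z"/><path d="M125 86l-13 2-7 6 4 14 6 42-13 10 8 13 17 13 1 11-19 8-8 11-13 12 7 2 18-8 21 0 11 4 16 0 48-20 12 0 13-3 25-13 22-7 16 1 42 16 18-8-9-21 19-8 11-2 7-6-1-19-9-18-8-11-12-7-20 7-27 15-8 1-17-8-19 1-15-4-15-8-20-2-18-7-35 3z"/><path d="M134 222l-21 0-18 8-8-3-7 3-7 3-21 19-6 12-2 15-7 14-8 12-13 10 0 5 13 16 5 18-3 22-4 3-10 0 0 2 44 19 20 0 25-7 14-1 4-4 16-41 0-6-7-15-4-15 4-24 7-13 14-6 10-8-4-19-5-9-8-6z"/><path d="M297 184l-6 1 13 6 8 12 0 7-3 7 0 76 11 29 9 13 17 4 17 8 19-1 18 4 9 4 16 18 2 0 3-7-4-9-2-9 11-25-16-11-10-14 0-37-3-2-7-16-10-11-17-13-15-26-22 8z"/><path d="M21 79l-5 1 0 112 15-1 21-5 19 3 7-15 2-11 11 0 11-4-8-18-6-28-3-5-26-26-4-1-7 4-12 0z"/><path d="M463 320l-8 0-11 5-9-3-11 25 2 9 4 9-3 7-2 0-16-18-9-4-18-4-19 1-24-10-7 0 15 16 6 12 3 16 15 22 10 0 16-4 66 0z"/><path d="M368 189l-11 3 7 15 12 15 18 14 12 22 3 2-1 32 5 12 11 12 10 6 10-17 14 9 0-30-9-29-1-23-3-4-13-12z"/><path d="M102 160l-11 3-11 0-2 11-7 15-19-3-35 6-1 24 25 0 13 13 9 13 10-9 16-6 12-11 8-11 19-8-1-11-17-13z"/><path d="M61 16l-45 1 1 62 19 6 12 0 13-7 7-8 4-8 0-13-8-17z"/><path d="M38 214l-22 3 1 98 12-10 8-12 7-14 6-23 13-14-9-13z"/><path d="M463 16l-59 0-3 18 15 25 28 7 19 0z"/><path d="M17 386l-1 77 51 1 1-19-21-13-16-13-7-12z"/><path d="M251 434l-13 0-16 7-9 11-2 11 66 1 0-16-10-7z"/>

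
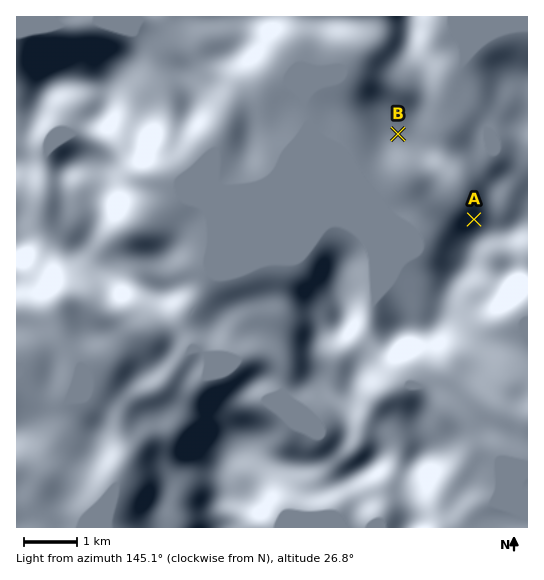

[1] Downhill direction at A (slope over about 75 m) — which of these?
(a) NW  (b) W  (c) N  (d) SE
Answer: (a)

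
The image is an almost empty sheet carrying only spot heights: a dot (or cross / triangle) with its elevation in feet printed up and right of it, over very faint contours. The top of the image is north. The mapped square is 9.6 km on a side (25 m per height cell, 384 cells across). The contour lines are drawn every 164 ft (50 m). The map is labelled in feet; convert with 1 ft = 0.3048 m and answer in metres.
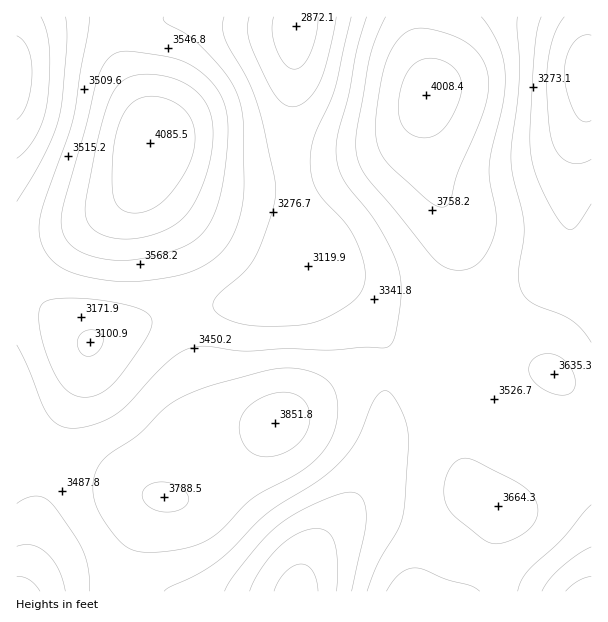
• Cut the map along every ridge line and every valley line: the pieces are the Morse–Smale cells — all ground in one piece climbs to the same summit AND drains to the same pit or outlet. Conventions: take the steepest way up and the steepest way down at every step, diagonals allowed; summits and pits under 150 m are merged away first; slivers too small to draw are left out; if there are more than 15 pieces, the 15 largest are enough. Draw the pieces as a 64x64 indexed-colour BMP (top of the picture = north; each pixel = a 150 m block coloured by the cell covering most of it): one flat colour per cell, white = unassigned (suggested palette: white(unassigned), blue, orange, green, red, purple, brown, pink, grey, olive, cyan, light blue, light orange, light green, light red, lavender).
<image width="64" height="64" href="data:image/bmp;base64,Qk12CAAAAAAAAHYAAAAoAAAAQAAAAEAAAAABAAQAAAAAAAAIAAATCwAAEwsAABAAAAAAAAAA////ALR3HwAOf/8ALKAsACgn1gC9Z5QAS1aMAMJ34wB/f38AIr28AM++FwDox64AeLv/AIrfmACWmP8A1bDFABERERERFERERERERERERERERERERERERERDMzMzMzMzEREREREUREREREREREREREREREREREREREMzMzMzMzMRERERERFEREREREREREREREREREREREREQzMzMzMzMxEREREREUREREREREREREREREREREREREREMzMzMzMzERERERERFEREREREREREREREREREREREREQzMzMzMzMREREREREUREREREREREREREREREREREREREMzMzMzMxERERERERFEREREREREREREREREREREREREQzMzMzMzEREREREREURERERERERERERERERERERERERDMzMzMzMRERERERERFEREREREREREREREREREREREREQzMzMzMxEREREREREUREREREREREREREREREREREREQzMzMzMzERERERERERERFEREREREREREREREREREREQzMzMzMzMRERERERERERERFEREREREREREREREREREQzMzMzMzMxERERERERERERERFEREREREREREREREREQzMzMzMzMzERERERERERERERERRERERERERERERERERDMzMzMzMzMREREREREREREREREUREREREREREREREREMzMzMzMzMxERERERERERERERERFEREREREREREREREQzMzMzMzMzERERERERERERERERERREREREREREREREQzMzMzMzMzMRERERERERERERERERFERERERERERERERDMzMzMzMzMxERERERERERERERERERREREREREREREREMzMzMzMzMzERERERERERERERERERERREREREREREREQzMzMzMzMzMRERERERERERERERERERERRERERERERERDMzMzMzMzMxEREREREREREREREREREREURERERERERDMzMzMzMzMzEREREREREREREREREREREREUREREREREMzMzMzMzMzMREREREREREREREREREREREREURERERBETMzMzMzMzMxEREREREREREREREREREREREREREREREREzMzMzMzMzERERERERERERERERERERERERERERERERERERERMzMzMRERERERERERERERERERERERERERERERERERETMzMzMxERERERERERERERERERERERERERERERERERETMzMzMzEREREiIRERERERERERERERERERERERERERERMzMzMzMREREiIiIhERERERERERERERERERERERERERMzMzMzMxEREiIiIiIiEREREREREREREREREREREREREzMzMzMzERIiIiIiIiIiIhEREREREREREREREREREREzMzMzMzMRIiIiIiIiIiIiIiIiERERERERERERERERETMzMzMzMxIiIiIiIiIiIiIiIiIiIRERERERERERERERMzMzMzMzIiIiIiIiIiIiIiIiIiIiIRERERERERERERMzMzMzMzMiIiIiIiIiIiIiIiIiIiIiEREREREREREREzMzMzMzNSIiIiIiIiIiIiIiIiIiIiIREREREREREREzMzMzMzNVIiIiIiIiIiIiIiIiIiIiIhERERERERERETMzMzMzM1UiIiIiIiIiIiIiIiIiIiIiERERERERERERMzMzMzMzVSIiIiIiIiIiIiIiIiIiIiIRERERERERERMzMzMzMzNVIiIiIiIiIiIiIiIiIiIiIhEREREREREREzMzMzMzM1UiIiIiIiIiIiIiIiIiIiIiEREREREREREzMzMzMzMzVSIiIiIiIiIiIiIiIiIiIiERERERERERETMzMzMzMzNVIiIiIiIiIiIiIiIiIiIiIRERERERERETMzMzMzMzM1UiIiIiIiIiIiIiIiIiIiIhERERERERERMzMzMzMzMzVSIiIiIiIiIiIiIiIiIiIiEREREREREREzMzMzMzMzNVIiIiIiIiIiIiIiIiIiIiIREREREREREzMzMzMzMzM1UiIiIiIiIiIiIiIiIiIiIhERERERERETMzMzMzMzMzVSIiIiIiIiIiIiIiIiIiIhERERERERERMzMzMzMzMzNVIiIiIiIiIiIiIiIiIiIiEREREREREREzMzMzMzMzM1UiIiIiIiIiIiIiIiIiIiIRERERERERETMzMzMzMzMzNSIiIiIiIiIiIiIiIiIiIhERERERERERMzMzMzMzMzM1IiIiIiIiIiIiIiIiIiIiERERERERERMzMzMzMzMzMzUiIiIiIiIiIiIiIiIiIiIhEREREREREzMzMzMzMzMzNSIiIiIiIiIiIiIiIiIiIiERERERERETMzMzMzMzMzMzIiIiIiIiIiIiIiIiIiIiIREREREREREzMzMzMzMzMzMiIiIiIiIiIiIiIiIiIiIhERERERERETMzMzMzMzMzNSIiIiIiIiIiIiIiIiIiIiERERERERERMzMzMzMzMzM1IiIiIiIiIiIiIiIiIiIiIREREREREREzMzMzMzMzMzMiIiIiIiIiIiIiIiIiIiIhEREREREREzMzMzMzMzMzMyIiIiIiIiIiIiIiIiIiIiERERERERETMzMzMzMzMzMzIiIiIiIiIiIiIiIiIiIiIRERERERERMzMzMzMzMzMzMiIiIiIiIiIiIiIiIiIiIhEREREREREzMzMzMzMzMzMyIiIiIiIiIiIiIiIiIiIiERERERERETMzMzMzMzMzMz"/>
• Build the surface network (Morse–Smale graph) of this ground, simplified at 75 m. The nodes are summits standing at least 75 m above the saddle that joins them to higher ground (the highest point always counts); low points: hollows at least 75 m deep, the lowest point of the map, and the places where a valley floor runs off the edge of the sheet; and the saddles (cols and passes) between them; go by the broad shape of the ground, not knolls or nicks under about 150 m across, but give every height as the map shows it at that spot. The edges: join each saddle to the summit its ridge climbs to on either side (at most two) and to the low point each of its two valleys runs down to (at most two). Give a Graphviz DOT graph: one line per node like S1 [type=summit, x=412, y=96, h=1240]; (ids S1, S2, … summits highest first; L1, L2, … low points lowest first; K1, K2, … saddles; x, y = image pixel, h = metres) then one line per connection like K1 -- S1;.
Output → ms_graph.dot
graph terrain {
  S1 [type=summit, x=150, y=143, h=1245];
  S2 [type=summit, x=426, y=95, h=1222];
  S3 [type=summit, x=275, y=423, h=1174];
  L1 [type=low, x=587, y=71, h=874];
  L2 [type=low, x=296, y=26, h=875];
  L3 [type=low, x=17, y=72, h=876];
  L4 [type=low, x=296, y=591, h=878];
  L5 [type=low, x=588, y=591, h=927];
  L6 [type=low, x=17, y=591, h=927];
  K1 [type=saddle, x=455, y=383, h=1075];
  K2 [type=saddle, x=489, y=312, h=1069];
  K3 [type=saddle, x=51, y=456, h=1065];
  K4 [type=saddle, x=387, y=371, h=1052];
  K5 [type=saddle, x=17, y=236, h=1013];
  K6 [type=saddle, x=180, y=311, h=1012];
  K7 [type=saddle, x=294, y=180, h=990];
  K1 -- S2;
  K1 -- L2;
  K1 -- L5;
  K2 -- S2;
  K2 -- L1;
  K2 -- L2;
  K3 -- S3;
  K3 -- L2;
  K3 -- L6;
  K4 -- S2;
  K4 -- S3;
  K4 -- L2;
  K4 -- L4;
  K5 -- S1;
  K5 -- L2;
  K5 -- L3;
  K6 -- S1;
  K6 -- S3;
  K6 -- L2;
  K7 -- S1;
  K7 -- S2;
  K7 -- L2;
}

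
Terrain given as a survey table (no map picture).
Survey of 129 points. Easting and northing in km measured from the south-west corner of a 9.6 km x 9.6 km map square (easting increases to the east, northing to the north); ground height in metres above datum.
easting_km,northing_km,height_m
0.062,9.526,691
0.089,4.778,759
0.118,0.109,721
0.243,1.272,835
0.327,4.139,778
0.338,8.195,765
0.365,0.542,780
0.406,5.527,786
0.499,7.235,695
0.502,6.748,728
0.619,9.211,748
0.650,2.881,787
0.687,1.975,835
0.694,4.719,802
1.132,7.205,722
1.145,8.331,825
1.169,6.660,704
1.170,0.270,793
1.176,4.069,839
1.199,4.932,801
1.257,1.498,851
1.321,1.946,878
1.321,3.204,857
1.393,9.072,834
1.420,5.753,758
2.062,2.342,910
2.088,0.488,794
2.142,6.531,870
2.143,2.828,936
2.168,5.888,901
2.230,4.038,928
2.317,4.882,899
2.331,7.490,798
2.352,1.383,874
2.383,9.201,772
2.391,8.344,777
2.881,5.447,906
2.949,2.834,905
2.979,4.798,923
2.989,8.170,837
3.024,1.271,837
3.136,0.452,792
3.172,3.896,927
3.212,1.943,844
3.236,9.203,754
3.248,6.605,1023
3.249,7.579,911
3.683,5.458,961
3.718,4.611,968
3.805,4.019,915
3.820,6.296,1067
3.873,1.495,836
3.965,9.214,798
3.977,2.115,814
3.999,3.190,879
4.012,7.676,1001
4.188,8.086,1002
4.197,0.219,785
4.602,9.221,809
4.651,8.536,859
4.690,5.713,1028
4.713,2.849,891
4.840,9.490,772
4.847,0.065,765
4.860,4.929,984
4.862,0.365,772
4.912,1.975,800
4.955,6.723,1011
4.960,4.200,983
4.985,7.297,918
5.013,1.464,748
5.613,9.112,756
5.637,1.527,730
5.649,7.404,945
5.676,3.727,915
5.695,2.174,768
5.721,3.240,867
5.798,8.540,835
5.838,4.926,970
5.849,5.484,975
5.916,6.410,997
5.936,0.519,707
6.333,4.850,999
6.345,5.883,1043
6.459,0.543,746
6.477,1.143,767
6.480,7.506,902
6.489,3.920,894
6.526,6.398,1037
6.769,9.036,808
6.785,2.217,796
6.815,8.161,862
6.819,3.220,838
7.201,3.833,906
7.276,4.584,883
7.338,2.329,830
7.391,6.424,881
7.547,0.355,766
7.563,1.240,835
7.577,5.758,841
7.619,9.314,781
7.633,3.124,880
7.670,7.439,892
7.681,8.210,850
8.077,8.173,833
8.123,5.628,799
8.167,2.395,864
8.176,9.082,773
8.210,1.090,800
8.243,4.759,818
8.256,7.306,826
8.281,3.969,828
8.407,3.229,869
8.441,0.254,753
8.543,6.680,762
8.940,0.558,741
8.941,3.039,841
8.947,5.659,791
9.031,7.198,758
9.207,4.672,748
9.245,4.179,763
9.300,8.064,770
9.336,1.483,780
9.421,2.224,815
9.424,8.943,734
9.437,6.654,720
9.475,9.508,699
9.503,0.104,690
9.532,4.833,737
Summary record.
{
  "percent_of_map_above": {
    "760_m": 86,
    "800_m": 64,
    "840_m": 46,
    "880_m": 32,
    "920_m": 21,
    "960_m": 13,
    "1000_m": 6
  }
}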